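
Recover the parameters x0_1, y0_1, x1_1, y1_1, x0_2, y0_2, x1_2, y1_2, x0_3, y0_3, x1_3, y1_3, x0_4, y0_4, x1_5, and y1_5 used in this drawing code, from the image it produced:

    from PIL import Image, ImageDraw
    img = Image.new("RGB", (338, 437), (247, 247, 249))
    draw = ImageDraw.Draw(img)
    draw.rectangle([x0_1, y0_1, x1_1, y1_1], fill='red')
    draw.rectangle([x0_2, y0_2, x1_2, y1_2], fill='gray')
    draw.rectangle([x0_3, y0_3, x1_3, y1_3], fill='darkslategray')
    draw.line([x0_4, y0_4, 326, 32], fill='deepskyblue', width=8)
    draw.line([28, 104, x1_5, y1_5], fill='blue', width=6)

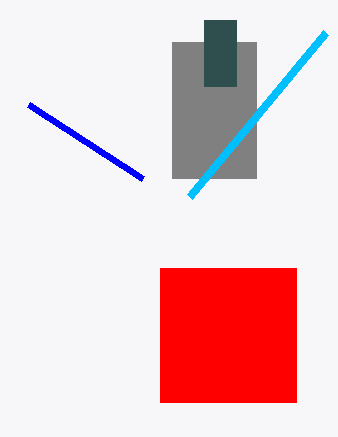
x0_1 = 160, y0_1 = 268, x1_1 = 296, y1_1 = 402, x0_2 = 172, y0_2 = 42, x1_2 = 256, y1_2 = 178, x0_3 = 204, y0_3 = 20, x1_3 = 236, y1_3 = 86, x0_4 = 190, y0_4 = 196, x1_5 = 142, y1_5 = 178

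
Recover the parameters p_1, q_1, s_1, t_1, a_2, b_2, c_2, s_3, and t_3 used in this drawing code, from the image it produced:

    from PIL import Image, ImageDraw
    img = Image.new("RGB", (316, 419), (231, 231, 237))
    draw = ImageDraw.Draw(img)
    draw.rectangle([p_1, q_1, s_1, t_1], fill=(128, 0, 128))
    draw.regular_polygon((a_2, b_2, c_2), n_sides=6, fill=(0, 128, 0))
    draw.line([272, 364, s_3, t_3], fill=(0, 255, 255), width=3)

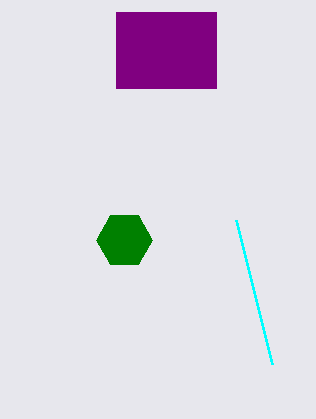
p_1 = 116; q_1 = 12; s_1 = 216; t_1 = 88; a_2 = 124; b_2 = 240; c_2 = 28; s_3 = 236; t_3 = 220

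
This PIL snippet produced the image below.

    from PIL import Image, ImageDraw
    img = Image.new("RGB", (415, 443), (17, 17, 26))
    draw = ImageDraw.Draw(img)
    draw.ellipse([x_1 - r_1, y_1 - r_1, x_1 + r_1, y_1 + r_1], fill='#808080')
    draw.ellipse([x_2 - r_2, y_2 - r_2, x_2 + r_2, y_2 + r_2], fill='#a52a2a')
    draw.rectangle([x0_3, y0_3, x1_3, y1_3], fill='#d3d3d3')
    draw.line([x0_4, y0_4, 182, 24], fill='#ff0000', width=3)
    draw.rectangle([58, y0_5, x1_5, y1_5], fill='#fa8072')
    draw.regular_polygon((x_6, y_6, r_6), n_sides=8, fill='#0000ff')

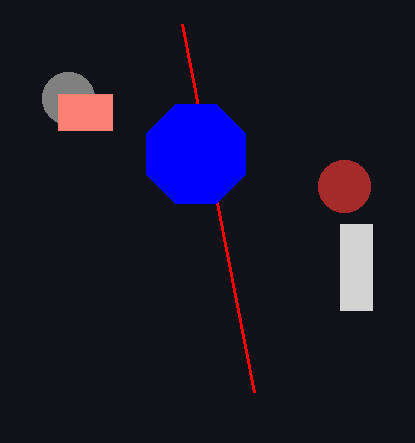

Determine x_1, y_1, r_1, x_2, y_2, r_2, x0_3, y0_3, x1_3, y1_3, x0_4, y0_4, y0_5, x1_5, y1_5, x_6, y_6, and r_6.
x_1 = 68
y_1 = 98
r_1 = 26
x_2 = 344
y_2 = 186
r_2 = 26
x0_3 = 340
y0_3 = 224
x1_3 = 372
y1_3 = 310
x0_4 = 254
y0_4 = 392
y0_5 = 94
x1_5 = 112
y1_5 = 130
x_6 = 196
y_6 = 154
r_6 = 54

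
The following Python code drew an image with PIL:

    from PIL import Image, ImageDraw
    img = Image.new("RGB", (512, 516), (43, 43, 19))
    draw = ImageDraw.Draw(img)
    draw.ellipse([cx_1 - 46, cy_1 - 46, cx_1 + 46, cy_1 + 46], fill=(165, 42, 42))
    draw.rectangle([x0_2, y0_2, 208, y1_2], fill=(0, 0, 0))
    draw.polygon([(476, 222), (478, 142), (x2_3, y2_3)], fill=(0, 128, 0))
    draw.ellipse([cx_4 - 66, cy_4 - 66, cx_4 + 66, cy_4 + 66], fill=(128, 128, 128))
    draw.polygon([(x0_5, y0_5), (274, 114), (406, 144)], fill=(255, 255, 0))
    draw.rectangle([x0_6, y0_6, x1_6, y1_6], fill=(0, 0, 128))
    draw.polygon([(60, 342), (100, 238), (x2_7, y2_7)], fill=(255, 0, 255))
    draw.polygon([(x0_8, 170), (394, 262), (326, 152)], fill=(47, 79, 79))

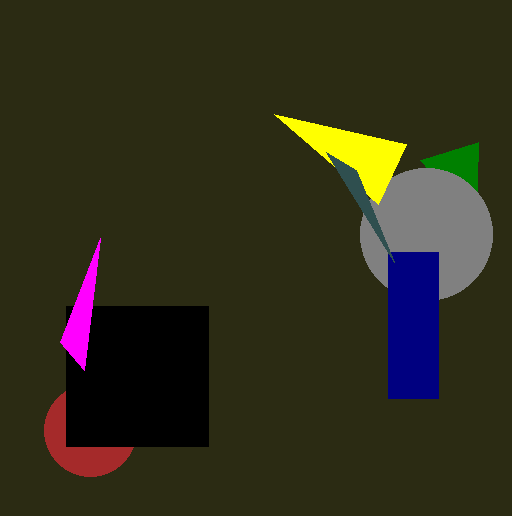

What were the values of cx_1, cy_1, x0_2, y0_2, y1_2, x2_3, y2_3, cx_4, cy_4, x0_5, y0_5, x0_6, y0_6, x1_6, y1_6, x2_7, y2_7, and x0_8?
cx_1 = 90, cy_1 = 430, x0_2 = 66, y0_2 = 306, y1_2 = 446, x2_3 = 420, y2_3 = 160, cx_4 = 426, cy_4 = 234, x0_5 = 378, y0_5 = 204, x0_6 = 388, y0_6 = 252, x1_6 = 438, y1_6 = 398, x2_7 = 84, y2_7 = 370, x0_8 = 356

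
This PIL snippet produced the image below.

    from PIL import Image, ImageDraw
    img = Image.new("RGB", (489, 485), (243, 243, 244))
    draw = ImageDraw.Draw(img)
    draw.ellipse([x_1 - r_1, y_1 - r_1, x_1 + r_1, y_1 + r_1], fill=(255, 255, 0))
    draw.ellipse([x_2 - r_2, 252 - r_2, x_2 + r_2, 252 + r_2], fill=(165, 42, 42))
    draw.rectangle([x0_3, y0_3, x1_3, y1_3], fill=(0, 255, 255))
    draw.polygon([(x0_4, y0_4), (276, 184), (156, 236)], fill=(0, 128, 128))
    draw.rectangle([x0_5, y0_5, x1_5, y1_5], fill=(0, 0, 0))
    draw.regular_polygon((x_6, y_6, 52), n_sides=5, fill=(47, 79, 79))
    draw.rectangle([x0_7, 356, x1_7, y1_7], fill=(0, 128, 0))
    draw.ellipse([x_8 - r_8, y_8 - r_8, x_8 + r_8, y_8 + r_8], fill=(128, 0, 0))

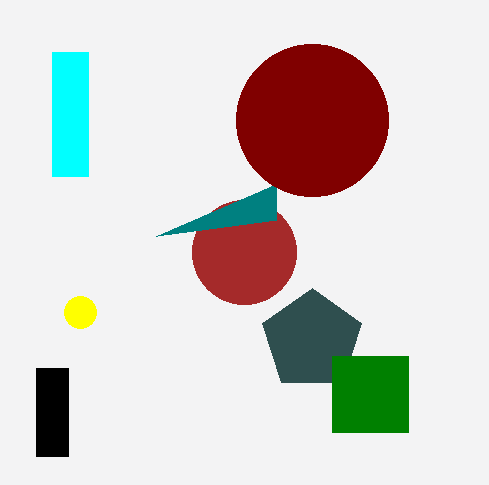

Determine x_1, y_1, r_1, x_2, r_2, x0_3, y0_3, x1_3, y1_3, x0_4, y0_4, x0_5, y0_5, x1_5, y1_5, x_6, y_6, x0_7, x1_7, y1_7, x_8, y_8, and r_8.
x_1 = 80
y_1 = 312
r_1 = 16
x_2 = 244
r_2 = 52
x0_3 = 52
y0_3 = 52
x1_3 = 88
y1_3 = 176
x0_4 = 276
y0_4 = 220
x0_5 = 36
y0_5 = 368
x1_5 = 68
y1_5 = 456
x_6 = 312
y_6 = 340
x0_7 = 332
x1_7 = 408
y1_7 = 432
x_8 = 312
y_8 = 120
r_8 = 76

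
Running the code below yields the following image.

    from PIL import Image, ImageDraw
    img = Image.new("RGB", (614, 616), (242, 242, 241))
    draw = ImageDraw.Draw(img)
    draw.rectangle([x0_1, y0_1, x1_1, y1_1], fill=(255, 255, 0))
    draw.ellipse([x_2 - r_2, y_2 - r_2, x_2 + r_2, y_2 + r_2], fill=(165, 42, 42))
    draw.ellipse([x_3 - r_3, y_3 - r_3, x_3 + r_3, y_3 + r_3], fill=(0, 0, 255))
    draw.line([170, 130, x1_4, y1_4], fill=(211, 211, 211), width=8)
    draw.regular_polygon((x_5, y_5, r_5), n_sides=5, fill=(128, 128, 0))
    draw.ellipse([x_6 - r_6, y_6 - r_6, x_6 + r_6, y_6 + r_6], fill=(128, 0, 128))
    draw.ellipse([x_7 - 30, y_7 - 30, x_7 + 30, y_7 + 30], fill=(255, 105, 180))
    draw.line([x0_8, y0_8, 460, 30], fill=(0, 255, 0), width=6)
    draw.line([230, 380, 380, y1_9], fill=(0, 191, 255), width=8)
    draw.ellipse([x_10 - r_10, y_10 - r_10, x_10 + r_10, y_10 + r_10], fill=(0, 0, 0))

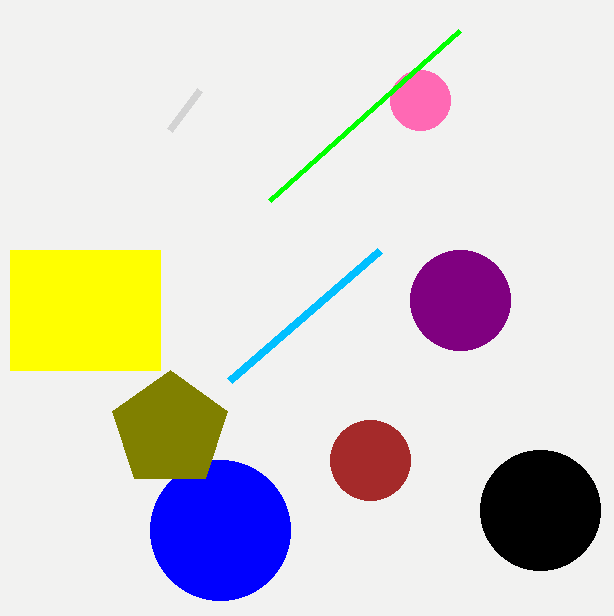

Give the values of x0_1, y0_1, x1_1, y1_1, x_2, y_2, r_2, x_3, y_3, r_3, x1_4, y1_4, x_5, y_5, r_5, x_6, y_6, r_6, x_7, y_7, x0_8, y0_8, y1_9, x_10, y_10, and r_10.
x0_1 = 10; y0_1 = 250; x1_1 = 160; y1_1 = 370; x_2 = 370; y_2 = 460; r_2 = 40; x_3 = 220; y_3 = 530; r_3 = 70; x1_4 = 200; y1_4 = 90; x_5 = 170; y_5 = 430; r_5 = 60; x_6 = 460; y_6 = 300; r_6 = 50; x_7 = 420; y_7 = 100; x0_8 = 270; y0_8 = 200; y1_9 = 250; x_10 = 540; y_10 = 510; r_10 = 60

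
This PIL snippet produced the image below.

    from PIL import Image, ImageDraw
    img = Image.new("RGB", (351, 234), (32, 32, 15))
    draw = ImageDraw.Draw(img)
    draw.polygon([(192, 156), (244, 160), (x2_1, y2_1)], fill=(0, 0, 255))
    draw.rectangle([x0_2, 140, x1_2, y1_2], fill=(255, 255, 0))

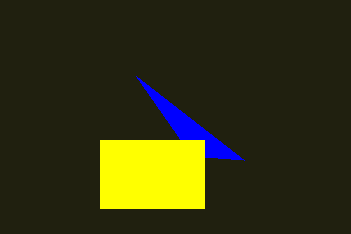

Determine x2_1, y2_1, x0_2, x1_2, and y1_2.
x2_1 = 136
y2_1 = 76
x0_2 = 100
x1_2 = 204
y1_2 = 208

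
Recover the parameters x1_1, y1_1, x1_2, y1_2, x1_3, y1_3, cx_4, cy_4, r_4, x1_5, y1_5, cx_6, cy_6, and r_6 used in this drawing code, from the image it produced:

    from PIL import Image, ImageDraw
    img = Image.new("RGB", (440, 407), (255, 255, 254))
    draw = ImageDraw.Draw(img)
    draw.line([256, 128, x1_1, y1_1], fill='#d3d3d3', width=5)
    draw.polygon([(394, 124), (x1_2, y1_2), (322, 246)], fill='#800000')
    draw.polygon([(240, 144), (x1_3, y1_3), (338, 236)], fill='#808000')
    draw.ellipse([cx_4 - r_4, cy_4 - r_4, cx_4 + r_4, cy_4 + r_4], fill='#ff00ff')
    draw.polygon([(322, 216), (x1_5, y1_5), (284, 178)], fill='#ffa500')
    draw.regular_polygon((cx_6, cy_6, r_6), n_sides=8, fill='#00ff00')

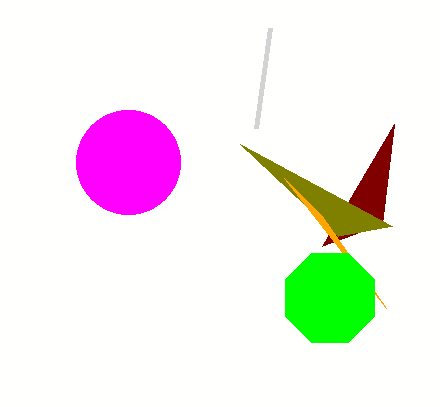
x1_1 = 270
y1_1 = 28
x1_2 = 382
y1_2 = 224
x1_3 = 392
y1_3 = 226
cx_4 = 128
cy_4 = 162
r_4 = 52
x1_5 = 386
y1_5 = 308
cx_6 = 330
cy_6 = 298
r_6 = 48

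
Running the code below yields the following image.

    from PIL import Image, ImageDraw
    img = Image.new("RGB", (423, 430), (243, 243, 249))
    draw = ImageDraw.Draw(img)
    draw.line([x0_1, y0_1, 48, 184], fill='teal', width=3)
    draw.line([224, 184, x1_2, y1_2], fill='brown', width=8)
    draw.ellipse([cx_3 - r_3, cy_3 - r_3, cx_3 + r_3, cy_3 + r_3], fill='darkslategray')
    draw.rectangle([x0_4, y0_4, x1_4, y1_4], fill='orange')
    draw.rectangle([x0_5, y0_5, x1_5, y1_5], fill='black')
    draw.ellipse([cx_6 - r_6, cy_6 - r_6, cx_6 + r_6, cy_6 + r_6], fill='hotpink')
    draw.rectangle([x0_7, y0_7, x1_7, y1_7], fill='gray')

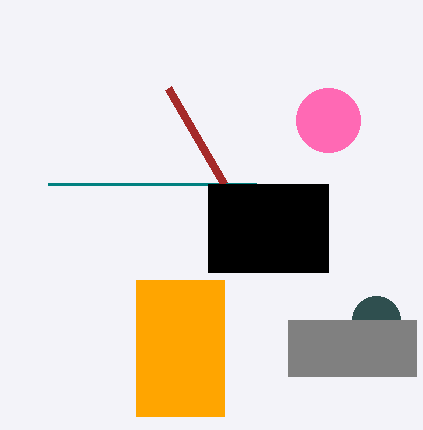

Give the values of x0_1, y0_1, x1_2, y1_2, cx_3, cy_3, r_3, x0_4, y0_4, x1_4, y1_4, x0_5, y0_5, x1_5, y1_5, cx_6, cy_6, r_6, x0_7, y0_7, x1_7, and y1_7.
x0_1 = 256
y0_1 = 184
x1_2 = 168
y1_2 = 88
cx_3 = 376
cy_3 = 320
r_3 = 24
x0_4 = 136
y0_4 = 280
x1_4 = 224
y1_4 = 416
x0_5 = 208
y0_5 = 184
x1_5 = 328
y1_5 = 272
cx_6 = 328
cy_6 = 120
r_6 = 32
x0_7 = 288
y0_7 = 320
x1_7 = 416
y1_7 = 376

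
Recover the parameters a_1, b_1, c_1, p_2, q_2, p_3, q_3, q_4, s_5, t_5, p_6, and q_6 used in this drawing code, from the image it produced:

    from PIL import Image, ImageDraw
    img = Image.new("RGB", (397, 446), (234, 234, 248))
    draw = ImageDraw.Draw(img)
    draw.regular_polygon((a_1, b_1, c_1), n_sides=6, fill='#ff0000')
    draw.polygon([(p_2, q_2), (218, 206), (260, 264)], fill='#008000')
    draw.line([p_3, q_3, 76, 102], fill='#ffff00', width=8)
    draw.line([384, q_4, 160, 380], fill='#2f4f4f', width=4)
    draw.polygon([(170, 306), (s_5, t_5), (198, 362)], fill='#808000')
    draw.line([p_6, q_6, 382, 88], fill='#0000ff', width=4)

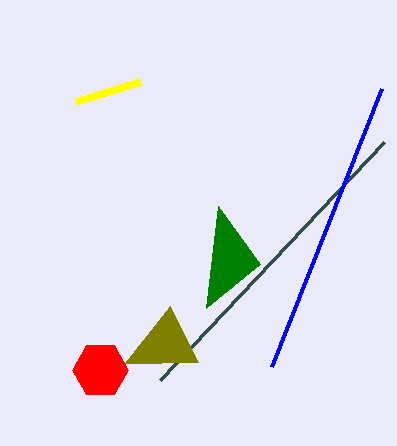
a_1 = 100
b_1 = 370
c_1 = 28
p_2 = 206
q_2 = 308
p_3 = 140
q_3 = 82
q_4 = 142
s_5 = 124
t_5 = 364
p_6 = 272
q_6 = 366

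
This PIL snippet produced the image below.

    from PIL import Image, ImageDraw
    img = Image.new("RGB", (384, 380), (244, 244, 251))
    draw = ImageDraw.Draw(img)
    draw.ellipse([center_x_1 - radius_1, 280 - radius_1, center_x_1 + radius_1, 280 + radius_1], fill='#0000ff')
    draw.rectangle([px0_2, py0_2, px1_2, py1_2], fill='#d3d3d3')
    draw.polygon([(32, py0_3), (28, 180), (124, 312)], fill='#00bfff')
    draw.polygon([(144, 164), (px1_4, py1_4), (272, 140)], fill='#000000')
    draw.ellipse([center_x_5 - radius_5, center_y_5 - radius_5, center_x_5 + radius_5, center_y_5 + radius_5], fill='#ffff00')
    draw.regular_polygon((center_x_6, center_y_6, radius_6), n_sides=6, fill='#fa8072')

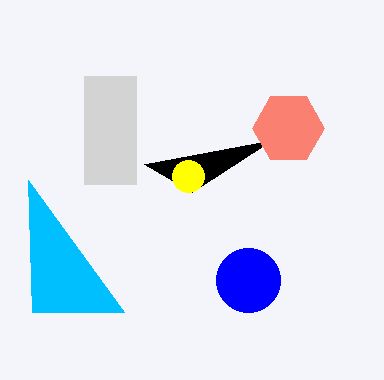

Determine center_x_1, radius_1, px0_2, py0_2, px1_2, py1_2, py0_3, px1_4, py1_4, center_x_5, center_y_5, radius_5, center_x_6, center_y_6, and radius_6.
center_x_1 = 248; radius_1 = 32; px0_2 = 84; py0_2 = 76; px1_2 = 136; py1_2 = 184; py0_3 = 312; px1_4 = 192; py1_4 = 192; center_x_5 = 188; center_y_5 = 176; radius_5 = 16; center_x_6 = 288; center_y_6 = 128; radius_6 = 36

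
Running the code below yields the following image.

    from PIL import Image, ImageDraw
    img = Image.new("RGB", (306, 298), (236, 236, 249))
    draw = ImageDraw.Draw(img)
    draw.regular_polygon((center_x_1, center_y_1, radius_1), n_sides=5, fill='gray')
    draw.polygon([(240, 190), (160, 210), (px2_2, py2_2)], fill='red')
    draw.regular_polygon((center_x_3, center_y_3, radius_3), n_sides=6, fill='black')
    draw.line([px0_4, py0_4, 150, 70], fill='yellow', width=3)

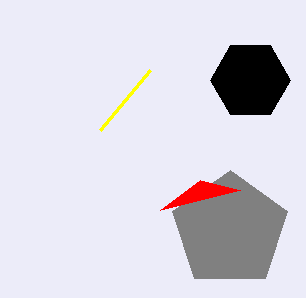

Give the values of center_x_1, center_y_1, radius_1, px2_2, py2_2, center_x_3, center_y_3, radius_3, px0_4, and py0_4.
center_x_1 = 230, center_y_1 = 230, radius_1 = 60, px2_2 = 200, py2_2 = 180, center_x_3 = 250, center_y_3 = 80, radius_3 = 40, px0_4 = 100, py0_4 = 130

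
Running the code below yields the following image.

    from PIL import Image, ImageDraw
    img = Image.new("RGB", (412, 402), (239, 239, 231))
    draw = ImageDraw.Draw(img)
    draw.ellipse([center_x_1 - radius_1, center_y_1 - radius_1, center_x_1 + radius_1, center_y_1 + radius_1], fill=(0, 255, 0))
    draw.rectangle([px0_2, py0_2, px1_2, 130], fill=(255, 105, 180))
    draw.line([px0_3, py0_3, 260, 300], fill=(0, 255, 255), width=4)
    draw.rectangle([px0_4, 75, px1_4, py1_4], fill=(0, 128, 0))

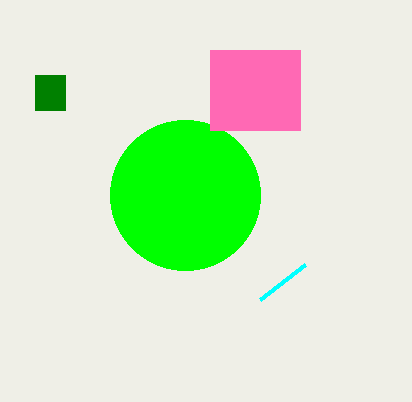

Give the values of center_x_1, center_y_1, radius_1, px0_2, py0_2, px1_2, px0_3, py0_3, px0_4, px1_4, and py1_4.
center_x_1 = 185; center_y_1 = 195; radius_1 = 75; px0_2 = 210; py0_2 = 50; px1_2 = 300; px0_3 = 305; py0_3 = 265; px0_4 = 35; px1_4 = 65; py1_4 = 110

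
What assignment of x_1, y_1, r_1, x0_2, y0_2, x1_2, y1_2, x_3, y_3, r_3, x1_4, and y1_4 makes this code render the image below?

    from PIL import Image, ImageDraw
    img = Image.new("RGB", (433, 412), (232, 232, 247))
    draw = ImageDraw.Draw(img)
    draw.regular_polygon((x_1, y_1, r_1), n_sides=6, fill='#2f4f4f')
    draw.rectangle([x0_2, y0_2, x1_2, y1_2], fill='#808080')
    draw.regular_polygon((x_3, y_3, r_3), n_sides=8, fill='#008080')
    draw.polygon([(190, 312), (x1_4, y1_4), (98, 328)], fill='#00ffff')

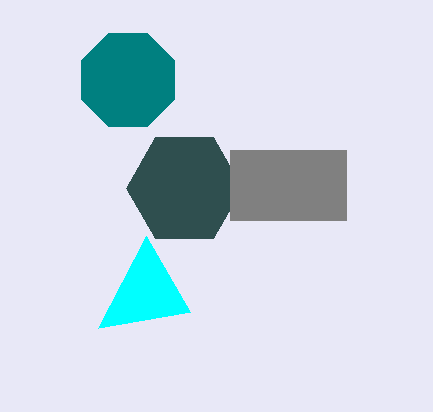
x_1 = 184; y_1 = 188; r_1 = 58; x0_2 = 230; y0_2 = 150; x1_2 = 346; y1_2 = 220; x_3 = 128; y_3 = 80; r_3 = 50; x1_4 = 146; y1_4 = 236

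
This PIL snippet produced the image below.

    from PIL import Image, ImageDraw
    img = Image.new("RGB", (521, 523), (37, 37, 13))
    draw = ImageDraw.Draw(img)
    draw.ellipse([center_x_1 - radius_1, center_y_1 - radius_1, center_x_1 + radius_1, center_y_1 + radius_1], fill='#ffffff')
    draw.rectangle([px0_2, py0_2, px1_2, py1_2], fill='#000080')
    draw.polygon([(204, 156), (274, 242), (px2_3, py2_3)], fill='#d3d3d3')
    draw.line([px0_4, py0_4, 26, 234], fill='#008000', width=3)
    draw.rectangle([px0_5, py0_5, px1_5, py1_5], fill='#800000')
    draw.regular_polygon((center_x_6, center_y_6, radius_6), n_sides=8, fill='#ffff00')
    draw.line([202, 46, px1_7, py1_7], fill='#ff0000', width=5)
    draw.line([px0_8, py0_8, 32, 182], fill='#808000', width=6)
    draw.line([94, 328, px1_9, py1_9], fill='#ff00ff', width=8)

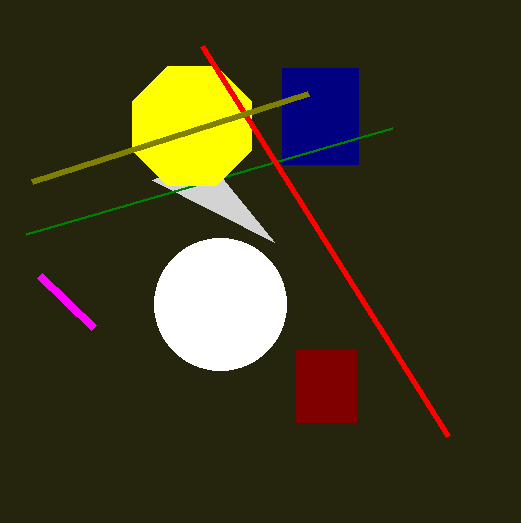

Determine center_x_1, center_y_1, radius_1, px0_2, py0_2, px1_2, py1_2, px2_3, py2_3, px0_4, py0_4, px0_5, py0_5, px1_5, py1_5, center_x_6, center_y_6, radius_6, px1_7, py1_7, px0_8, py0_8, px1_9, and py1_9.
center_x_1 = 220; center_y_1 = 304; radius_1 = 66; px0_2 = 282; py0_2 = 68; px1_2 = 358; py1_2 = 164; px2_3 = 152; py2_3 = 180; px0_4 = 392; py0_4 = 128; px0_5 = 296; py0_5 = 350; px1_5 = 356; py1_5 = 422; center_x_6 = 192; center_y_6 = 126; radius_6 = 64; px1_7 = 448; py1_7 = 436; px0_8 = 308; py0_8 = 94; px1_9 = 40; py1_9 = 276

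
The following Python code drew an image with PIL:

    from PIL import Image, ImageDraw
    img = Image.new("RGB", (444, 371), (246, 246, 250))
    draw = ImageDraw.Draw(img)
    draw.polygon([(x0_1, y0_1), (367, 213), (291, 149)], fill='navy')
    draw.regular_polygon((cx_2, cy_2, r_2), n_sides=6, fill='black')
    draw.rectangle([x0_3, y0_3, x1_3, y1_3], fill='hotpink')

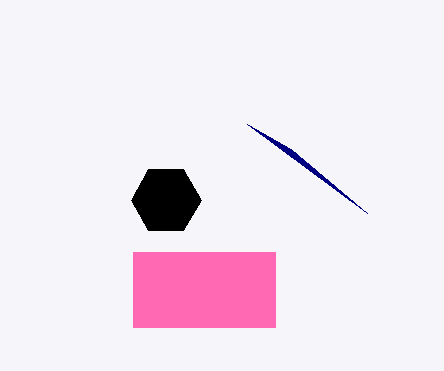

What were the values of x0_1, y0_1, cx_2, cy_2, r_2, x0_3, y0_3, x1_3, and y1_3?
x0_1 = 247, y0_1 = 124, cx_2 = 166, cy_2 = 200, r_2 = 35, x0_3 = 133, y0_3 = 252, x1_3 = 275, y1_3 = 327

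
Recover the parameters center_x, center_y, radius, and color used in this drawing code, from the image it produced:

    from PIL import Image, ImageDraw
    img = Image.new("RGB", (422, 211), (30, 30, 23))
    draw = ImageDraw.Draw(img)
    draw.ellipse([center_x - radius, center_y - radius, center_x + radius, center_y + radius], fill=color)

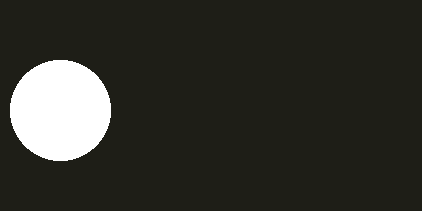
center_x = 60
center_y = 110
radius = 50
color = 'white'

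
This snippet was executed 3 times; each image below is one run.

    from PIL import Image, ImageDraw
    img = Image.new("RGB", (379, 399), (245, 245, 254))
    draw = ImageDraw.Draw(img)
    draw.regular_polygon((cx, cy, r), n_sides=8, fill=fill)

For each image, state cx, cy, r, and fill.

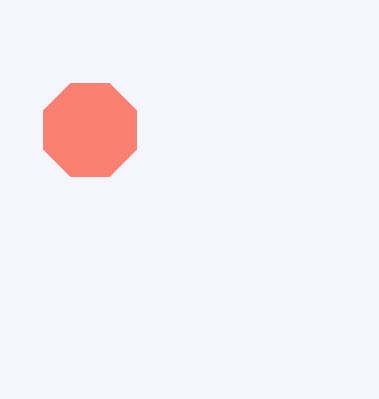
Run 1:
cx = 90
cy = 130
r = 50
fill = 'salmon'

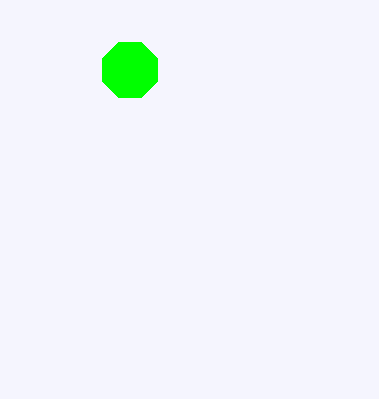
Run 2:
cx = 130
cy = 70
r = 30
fill = 'lime'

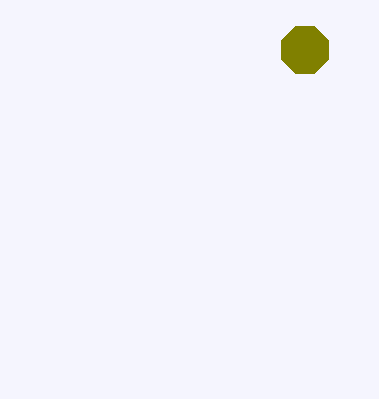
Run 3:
cx = 305
cy = 50
r = 25
fill = 'olive'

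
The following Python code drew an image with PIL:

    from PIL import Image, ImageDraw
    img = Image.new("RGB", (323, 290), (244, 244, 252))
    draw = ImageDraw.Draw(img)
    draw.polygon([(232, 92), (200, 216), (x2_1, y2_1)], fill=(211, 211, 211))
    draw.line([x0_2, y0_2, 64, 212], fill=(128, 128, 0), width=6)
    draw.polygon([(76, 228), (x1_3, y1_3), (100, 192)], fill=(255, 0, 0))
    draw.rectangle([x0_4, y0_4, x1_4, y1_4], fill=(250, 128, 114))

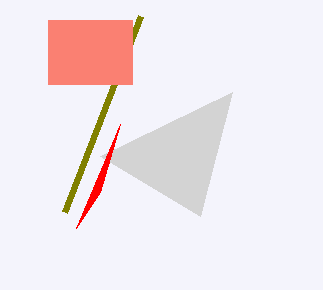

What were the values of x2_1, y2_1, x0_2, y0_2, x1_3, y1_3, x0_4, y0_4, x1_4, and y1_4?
x2_1 = 100
y2_1 = 156
x0_2 = 140
y0_2 = 16
x1_3 = 120
y1_3 = 124
x0_4 = 48
y0_4 = 20
x1_4 = 132
y1_4 = 84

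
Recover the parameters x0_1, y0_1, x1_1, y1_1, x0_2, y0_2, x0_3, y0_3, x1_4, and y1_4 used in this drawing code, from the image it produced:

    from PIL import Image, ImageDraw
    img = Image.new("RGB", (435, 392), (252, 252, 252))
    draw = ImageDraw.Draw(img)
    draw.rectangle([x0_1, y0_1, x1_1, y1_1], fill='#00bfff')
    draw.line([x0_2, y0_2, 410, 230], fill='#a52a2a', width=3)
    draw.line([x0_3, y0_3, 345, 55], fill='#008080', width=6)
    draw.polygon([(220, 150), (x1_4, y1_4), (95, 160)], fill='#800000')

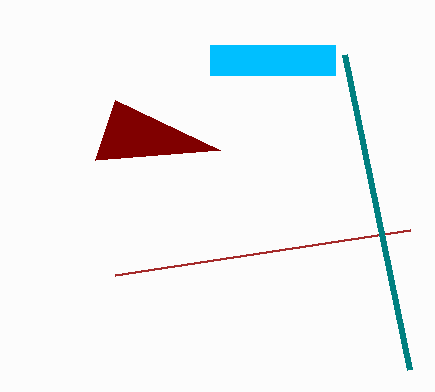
x0_1 = 210, y0_1 = 45, x1_1 = 335, y1_1 = 75, x0_2 = 115, y0_2 = 275, x0_3 = 410, y0_3 = 370, x1_4 = 115, y1_4 = 100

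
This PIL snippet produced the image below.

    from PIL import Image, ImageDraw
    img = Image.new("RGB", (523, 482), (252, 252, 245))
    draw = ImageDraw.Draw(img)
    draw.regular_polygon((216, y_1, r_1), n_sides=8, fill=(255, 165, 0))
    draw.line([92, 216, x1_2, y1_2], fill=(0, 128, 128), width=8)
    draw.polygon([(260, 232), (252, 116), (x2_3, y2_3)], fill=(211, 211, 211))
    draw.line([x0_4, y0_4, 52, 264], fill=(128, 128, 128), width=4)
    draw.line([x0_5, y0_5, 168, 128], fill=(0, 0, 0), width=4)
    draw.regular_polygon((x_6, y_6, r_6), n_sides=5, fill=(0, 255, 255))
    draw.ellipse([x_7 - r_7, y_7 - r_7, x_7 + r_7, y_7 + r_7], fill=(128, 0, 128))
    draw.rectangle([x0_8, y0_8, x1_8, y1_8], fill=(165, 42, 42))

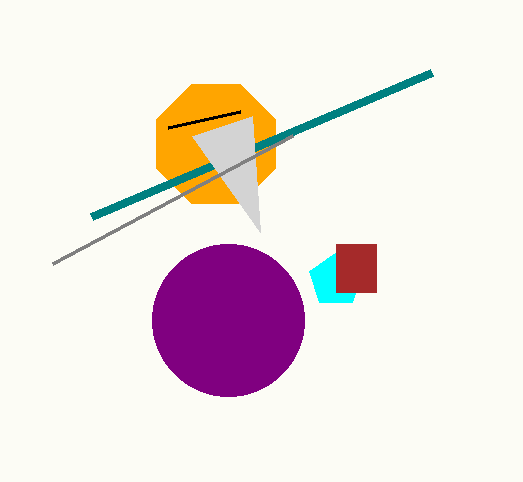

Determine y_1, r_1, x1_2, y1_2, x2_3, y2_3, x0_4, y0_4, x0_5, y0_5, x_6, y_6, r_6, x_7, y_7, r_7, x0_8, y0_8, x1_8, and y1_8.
y_1 = 144
r_1 = 64
x1_2 = 432
y1_2 = 72
x2_3 = 192
y2_3 = 136
x0_4 = 292
y0_4 = 136
x0_5 = 240
y0_5 = 112
x_6 = 336
y_6 = 280
r_6 = 28
x_7 = 228
y_7 = 320
r_7 = 76
x0_8 = 336
y0_8 = 244
x1_8 = 376
y1_8 = 292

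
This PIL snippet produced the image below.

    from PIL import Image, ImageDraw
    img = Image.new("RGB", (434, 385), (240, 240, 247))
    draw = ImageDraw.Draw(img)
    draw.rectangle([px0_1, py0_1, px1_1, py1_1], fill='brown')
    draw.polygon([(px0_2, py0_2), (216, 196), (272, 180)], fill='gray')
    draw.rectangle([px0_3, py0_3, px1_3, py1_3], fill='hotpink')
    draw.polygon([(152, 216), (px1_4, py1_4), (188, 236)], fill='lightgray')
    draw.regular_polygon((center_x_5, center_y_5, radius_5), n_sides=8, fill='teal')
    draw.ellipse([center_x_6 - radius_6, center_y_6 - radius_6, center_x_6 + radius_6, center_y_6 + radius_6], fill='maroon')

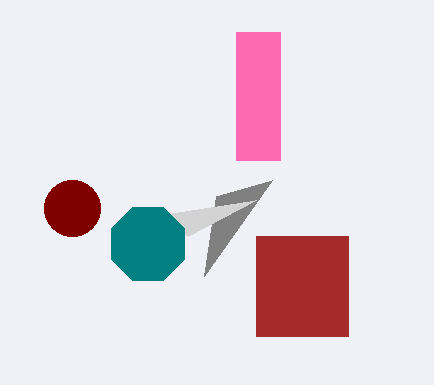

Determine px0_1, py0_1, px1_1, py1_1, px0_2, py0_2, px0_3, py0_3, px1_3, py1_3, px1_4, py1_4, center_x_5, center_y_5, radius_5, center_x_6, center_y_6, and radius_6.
px0_1 = 256; py0_1 = 236; px1_1 = 348; py1_1 = 336; px0_2 = 204; py0_2 = 276; px0_3 = 236; py0_3 = 32; px1_3 = 280; py1_3 = 160; px1_4 = 256; py1_4 = 200; center_x_5 = 148; center_y_5 = 244; radius_5 = 40; center_x_6 = 72; center_y_6 = 208; radius_6 = 28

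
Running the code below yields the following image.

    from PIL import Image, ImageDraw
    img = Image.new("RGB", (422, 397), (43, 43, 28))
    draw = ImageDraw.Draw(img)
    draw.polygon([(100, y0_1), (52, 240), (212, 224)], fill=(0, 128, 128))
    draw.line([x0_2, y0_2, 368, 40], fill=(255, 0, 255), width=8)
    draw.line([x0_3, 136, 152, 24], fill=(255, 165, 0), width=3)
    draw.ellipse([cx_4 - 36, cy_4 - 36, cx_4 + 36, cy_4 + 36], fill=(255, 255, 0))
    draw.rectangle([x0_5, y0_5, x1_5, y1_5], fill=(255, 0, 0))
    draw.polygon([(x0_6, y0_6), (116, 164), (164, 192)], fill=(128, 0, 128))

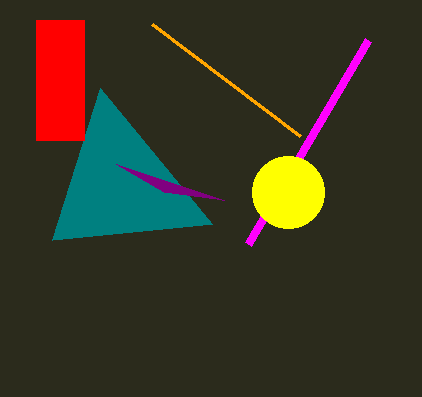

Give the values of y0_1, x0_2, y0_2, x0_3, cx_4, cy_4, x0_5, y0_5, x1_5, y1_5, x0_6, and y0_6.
y0_1 = 88
x0_2 = 248
y0_2 = 244
x0_3 = 300
cx_4 = 288
cy_4 = 192
x0_5 = 36
y0_5 = 20
x1_5 = 84
y1_5 = 140
x0_6 = 224
y0_6 = 200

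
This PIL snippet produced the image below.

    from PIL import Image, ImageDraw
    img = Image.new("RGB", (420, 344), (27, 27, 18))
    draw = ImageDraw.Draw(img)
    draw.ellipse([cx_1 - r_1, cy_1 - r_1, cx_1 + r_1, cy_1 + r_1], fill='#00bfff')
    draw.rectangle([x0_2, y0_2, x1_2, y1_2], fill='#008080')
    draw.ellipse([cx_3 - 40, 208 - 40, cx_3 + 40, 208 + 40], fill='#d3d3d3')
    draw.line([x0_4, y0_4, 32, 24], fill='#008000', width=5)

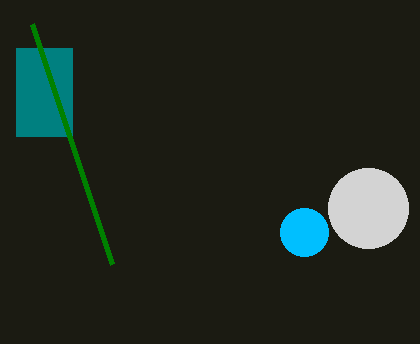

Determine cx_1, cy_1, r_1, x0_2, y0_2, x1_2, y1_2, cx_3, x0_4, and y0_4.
cx_1 = 304
cy_1 = 232
r_1 = 24
x0_2 = 16
y0_2 = 48
x1_2 = 72
y1_2 = 136
cx_3 = 368
x0_4 = 112
y0_4 = 264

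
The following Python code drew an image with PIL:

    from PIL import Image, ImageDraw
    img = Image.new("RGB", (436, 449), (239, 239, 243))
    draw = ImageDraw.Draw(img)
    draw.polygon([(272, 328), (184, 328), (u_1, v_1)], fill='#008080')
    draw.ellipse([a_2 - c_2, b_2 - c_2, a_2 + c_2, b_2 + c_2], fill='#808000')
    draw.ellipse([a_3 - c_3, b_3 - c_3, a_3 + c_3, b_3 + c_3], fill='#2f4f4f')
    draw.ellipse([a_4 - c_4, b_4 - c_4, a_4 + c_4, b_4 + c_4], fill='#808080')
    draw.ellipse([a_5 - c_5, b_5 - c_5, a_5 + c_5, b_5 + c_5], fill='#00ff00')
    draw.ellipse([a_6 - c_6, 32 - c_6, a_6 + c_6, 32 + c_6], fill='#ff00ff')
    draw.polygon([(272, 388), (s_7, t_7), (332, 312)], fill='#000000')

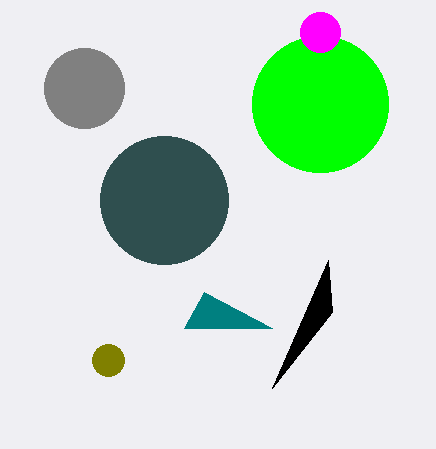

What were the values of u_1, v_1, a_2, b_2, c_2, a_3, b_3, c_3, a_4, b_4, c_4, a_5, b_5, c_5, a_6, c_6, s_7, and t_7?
u_1 = 204; v_1 = 292; a_2 = 108; b_2 = 360; c_2 = 16; a_3 = 164; b_3 = 200; c_3 = 64; a_4 = 84; b_4 = 88; c_4 = 40; a_5 = 320; b_5 = 104; c_5 = 68; a_6 = 320; c_6 = 20; s_7 = 328; t_7 = 260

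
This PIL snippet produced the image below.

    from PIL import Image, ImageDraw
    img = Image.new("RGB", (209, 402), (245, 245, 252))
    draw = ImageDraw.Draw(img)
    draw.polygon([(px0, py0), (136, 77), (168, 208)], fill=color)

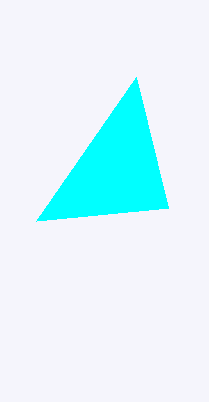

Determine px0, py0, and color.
px0 = 36
py0 = 221
color = 'cyan'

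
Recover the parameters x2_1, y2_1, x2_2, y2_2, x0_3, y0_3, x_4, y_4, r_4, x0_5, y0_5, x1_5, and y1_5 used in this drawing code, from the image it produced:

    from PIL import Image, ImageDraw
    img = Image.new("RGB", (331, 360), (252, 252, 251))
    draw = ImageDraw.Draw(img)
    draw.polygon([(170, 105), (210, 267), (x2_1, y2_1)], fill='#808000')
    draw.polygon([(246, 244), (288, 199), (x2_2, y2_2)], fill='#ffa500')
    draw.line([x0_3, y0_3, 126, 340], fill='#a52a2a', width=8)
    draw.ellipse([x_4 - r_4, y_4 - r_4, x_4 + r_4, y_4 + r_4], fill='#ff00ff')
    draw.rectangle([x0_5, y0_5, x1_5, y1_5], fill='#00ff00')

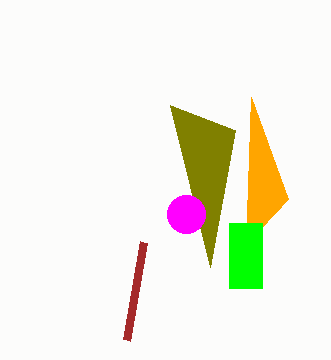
x2_1 = 235; y2_1 = 130; x2_2 = 251; y2_2 = 97; x0_3 = 143; y0_3 = 242; x_4 = 186; y_4 = 214; r_4 = 19; x0_5 = 229; y0_5 = 223; x1_5 = 262; y1_5 = 288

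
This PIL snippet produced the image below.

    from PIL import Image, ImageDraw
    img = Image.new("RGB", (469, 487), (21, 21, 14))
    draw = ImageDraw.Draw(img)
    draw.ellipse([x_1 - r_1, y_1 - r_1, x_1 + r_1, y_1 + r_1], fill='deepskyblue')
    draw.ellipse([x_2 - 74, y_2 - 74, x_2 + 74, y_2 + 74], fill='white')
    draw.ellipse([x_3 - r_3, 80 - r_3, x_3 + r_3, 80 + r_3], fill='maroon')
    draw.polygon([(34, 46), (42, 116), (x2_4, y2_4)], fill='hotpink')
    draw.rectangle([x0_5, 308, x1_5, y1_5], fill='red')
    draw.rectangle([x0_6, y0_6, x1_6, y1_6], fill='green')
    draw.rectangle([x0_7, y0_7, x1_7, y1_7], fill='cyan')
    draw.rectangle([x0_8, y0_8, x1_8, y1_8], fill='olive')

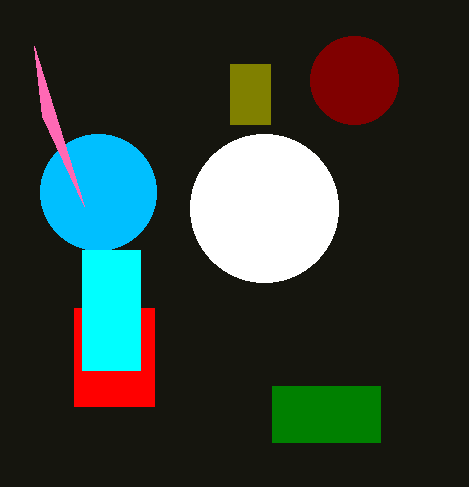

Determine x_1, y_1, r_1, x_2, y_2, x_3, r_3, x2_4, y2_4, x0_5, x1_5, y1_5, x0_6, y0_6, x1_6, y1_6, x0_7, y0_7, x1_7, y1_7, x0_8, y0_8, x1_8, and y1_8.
x_1 = 98, y_1 = 192, r_1 = 58, x_2 = 264, y_2 = 208, x_3 = 354, r_3 = 44, x2_4 = 84, y2_4 = 206, x0_5 = 74, x1_5 = 154, y1_5 = 406, x0_6 = 272, y0_6 = 386, x1_6 = 380, y1_6 = 442, x0_7 = 82, y0_7 = 250, x1_7 = 140, y1_7 = 370, x0_8 = 230, y0_8 = 64, x1_8 = 270, y1_8 = 124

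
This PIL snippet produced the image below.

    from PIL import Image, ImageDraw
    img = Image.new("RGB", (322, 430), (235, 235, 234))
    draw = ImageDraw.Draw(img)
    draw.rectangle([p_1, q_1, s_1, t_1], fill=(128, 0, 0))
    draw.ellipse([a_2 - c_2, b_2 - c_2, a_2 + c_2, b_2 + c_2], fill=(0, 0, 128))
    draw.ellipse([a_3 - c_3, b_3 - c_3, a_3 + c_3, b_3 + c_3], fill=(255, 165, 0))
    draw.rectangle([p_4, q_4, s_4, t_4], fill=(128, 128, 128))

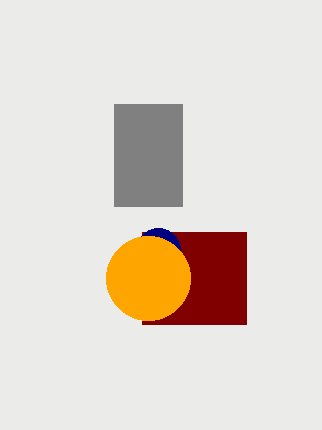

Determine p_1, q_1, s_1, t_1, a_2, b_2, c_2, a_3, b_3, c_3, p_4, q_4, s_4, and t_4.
p_1 = 142
q_1 = 232
s_1 = 246
t_1 = 324
a_2 = 158
b_2 = 250
c_2 = 22
a_3 = 148
b_3 = 278
c_3 = 42
p_4 = 114
q_4 = 104
s_4 = 182
t_4 = 206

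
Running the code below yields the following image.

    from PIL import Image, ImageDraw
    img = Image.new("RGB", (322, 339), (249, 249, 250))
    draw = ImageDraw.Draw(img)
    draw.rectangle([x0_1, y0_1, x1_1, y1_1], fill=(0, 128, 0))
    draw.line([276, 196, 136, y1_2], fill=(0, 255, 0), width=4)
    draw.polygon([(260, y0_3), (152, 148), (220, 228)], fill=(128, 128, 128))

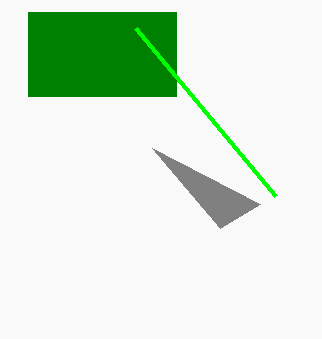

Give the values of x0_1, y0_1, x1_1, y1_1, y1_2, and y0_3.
x0_1 = 28
y0_1 = 12
x1_1 = 176
y1_1 = 96
y1_2 = 28
y0_3 = 204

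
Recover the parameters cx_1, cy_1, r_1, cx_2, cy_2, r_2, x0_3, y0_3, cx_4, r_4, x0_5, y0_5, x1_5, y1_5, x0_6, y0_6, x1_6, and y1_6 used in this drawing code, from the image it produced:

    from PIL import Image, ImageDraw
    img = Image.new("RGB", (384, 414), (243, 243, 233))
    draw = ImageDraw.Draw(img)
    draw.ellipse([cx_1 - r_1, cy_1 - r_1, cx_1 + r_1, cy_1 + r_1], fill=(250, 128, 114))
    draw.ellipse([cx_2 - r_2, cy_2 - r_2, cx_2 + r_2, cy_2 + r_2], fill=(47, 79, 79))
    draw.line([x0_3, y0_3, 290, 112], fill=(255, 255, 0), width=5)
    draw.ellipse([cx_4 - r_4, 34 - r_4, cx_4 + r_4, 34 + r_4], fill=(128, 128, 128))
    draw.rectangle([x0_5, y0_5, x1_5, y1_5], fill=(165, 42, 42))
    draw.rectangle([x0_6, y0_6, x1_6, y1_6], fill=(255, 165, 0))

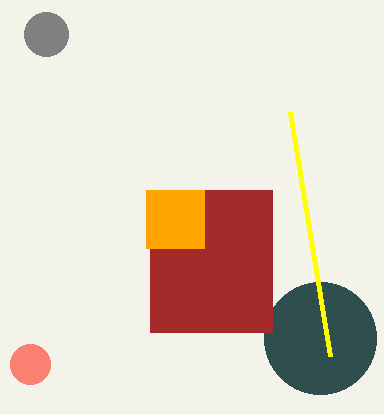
cx_1 = 30; cy_1 = 364; r_1 = 20; cx_2 = 320; cy_2 = 338; r_2 = 56; x0_3 = 330; y0_3 = 356; cx_4 = 46; r_4 = 22; x0_5 = 150; y0_5 = 190; x1_5 = 272; y1_5 = 332; x0_6 = 146; y0_6 = 190; x1_6 = 204; y1_6 = 248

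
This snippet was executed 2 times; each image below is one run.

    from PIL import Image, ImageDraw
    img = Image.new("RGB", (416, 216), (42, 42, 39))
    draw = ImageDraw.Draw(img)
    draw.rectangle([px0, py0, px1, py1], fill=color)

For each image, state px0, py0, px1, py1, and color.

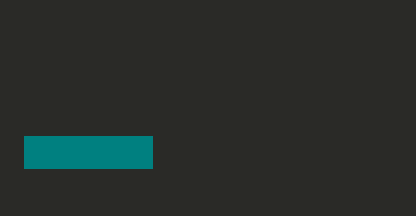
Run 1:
px0 = 24
py0 = 136
px1 = 152
py1 = 168
color = 'teal'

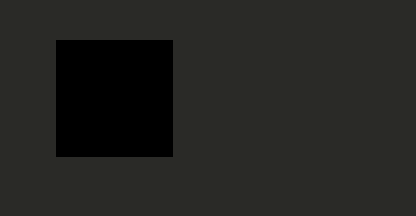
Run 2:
px0 = 56, py0 = 40, px1 = 172, py1 = 156, color = 'black'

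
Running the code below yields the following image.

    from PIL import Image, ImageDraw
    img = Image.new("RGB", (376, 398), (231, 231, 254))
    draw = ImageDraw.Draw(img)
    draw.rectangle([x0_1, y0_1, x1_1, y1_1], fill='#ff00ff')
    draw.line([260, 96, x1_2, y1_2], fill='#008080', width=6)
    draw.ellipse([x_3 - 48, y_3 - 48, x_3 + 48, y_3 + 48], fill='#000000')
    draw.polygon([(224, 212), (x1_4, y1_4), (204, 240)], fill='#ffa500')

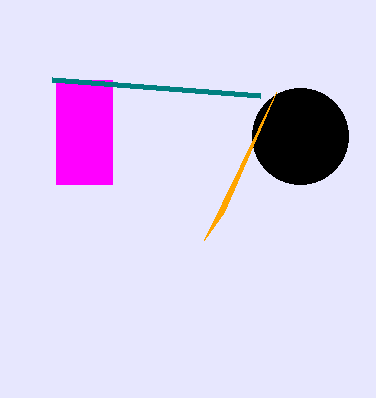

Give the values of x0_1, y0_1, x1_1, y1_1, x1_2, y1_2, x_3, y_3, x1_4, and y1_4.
x0_1 = 56, y0_1 = 80, x1_1 = 112, y1_1 = 184, x1_2 = 52, y1_2 = 80, x_3 = 300, y_3 = 136, x1_4 = 276, y1_4 = 92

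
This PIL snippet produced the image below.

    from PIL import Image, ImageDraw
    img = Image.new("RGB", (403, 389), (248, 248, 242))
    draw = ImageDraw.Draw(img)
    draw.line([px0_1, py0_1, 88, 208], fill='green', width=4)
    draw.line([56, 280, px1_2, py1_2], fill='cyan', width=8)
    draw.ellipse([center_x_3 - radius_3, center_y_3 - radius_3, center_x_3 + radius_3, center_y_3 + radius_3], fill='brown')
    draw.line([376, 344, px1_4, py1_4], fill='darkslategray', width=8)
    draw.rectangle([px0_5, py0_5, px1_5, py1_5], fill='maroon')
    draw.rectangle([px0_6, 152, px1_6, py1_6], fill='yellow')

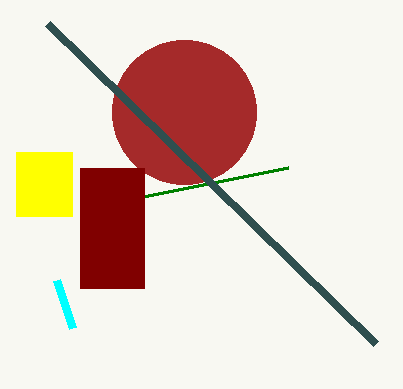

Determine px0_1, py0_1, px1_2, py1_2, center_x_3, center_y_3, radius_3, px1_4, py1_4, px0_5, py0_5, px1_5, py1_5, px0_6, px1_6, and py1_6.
px0_1 = 288
py0_1 = 168
px1_2 = 72
py1_2 = 328
center_x_3 = 184
center_y_3 = 112
radius_3 = 72
px1_4 = 48
py1_4 = 24
px0_5 = 80
py0_5 = 168
px1_5 = 144
py1_5 = 288
px0_6 = 16
px1_6 = 72
py1_6 = 216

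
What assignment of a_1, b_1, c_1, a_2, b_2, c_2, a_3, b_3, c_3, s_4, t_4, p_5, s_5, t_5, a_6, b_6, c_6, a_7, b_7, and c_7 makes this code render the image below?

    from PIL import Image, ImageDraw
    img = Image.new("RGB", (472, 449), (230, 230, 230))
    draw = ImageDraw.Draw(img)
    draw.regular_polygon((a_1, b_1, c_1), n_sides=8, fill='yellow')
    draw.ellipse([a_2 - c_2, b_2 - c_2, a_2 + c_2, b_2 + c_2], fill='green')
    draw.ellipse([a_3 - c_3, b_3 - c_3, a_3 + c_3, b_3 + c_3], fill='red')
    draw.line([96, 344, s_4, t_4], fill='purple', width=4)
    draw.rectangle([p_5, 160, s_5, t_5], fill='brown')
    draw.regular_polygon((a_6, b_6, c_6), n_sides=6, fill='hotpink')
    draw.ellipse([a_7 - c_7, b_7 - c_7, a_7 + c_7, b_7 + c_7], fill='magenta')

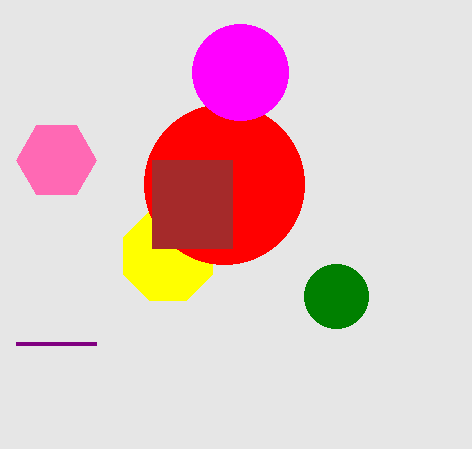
a_1 = 168
b_1 = 256
c_1 = 48
a_2 = 336
b_2 = 296
c_2 = 32
a_3 = 224
b_3 = 184
c_3 = 80
s_4 = 16
t_4 = 344
p_5 = 152
s_5 = 232
t_5 = 248
a_6 = 56
b_6 = 160
c_6 = 40
a_7 = 240
b_7 = 72
c_7 = 48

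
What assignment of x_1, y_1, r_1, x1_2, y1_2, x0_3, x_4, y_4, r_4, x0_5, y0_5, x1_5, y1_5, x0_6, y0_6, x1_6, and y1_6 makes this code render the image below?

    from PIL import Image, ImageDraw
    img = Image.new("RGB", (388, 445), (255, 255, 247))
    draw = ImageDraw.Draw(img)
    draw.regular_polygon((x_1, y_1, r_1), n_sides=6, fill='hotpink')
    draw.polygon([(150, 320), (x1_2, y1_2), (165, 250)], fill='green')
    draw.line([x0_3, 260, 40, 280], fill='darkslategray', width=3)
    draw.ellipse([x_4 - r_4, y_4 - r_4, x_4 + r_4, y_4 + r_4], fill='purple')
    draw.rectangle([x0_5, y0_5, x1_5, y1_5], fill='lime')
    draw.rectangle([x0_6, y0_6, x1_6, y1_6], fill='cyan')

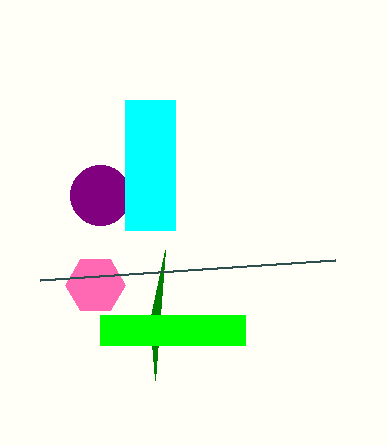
x_1 = 95, y_1 = 285, r_1 = 30, x1_2 = 155, y1_2 = 380, x0_3 = 335, x_4 = 100, y_4 = 195, r_4 = 30, x0_5 = 100, y0_5 = 315, x1_5 = 245, y1_5 = 345, x0_6 = 125, y0_6 = 100, x1_6 = 175, y1_6 = 230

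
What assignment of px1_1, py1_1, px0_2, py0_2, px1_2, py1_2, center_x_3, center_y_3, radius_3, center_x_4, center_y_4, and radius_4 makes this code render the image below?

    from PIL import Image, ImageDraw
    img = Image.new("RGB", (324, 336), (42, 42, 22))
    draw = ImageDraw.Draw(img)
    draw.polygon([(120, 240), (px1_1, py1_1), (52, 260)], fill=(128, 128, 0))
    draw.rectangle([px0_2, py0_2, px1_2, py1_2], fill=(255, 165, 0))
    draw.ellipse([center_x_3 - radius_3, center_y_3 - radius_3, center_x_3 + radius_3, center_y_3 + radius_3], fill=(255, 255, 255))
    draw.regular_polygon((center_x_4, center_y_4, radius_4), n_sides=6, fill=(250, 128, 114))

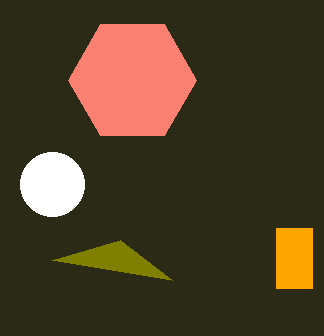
px1_1 = 172; py1_1 = 280; px0_2 = 276; py0_2 = 228; px1_2 = 312; py1_2 = 288; center_x_3 = 52; center_y_3 = 184; radius_3 = 32; center_x_4 = 132; center_y_4 = 80; radius_4 = 64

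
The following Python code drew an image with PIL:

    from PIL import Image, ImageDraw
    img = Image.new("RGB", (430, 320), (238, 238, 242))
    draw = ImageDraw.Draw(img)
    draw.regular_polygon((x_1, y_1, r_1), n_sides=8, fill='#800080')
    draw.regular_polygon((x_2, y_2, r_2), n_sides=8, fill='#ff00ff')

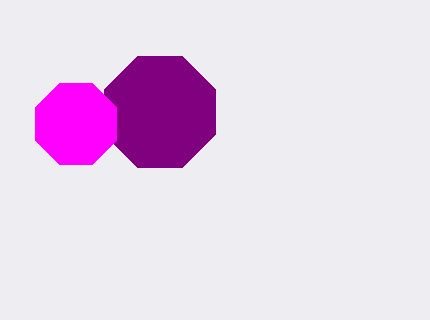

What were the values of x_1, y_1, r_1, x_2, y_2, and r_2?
x_1 = 160; y_1 = 112; r_1 = 60; x_2 = 76; y_2 = 124; r_2 = 44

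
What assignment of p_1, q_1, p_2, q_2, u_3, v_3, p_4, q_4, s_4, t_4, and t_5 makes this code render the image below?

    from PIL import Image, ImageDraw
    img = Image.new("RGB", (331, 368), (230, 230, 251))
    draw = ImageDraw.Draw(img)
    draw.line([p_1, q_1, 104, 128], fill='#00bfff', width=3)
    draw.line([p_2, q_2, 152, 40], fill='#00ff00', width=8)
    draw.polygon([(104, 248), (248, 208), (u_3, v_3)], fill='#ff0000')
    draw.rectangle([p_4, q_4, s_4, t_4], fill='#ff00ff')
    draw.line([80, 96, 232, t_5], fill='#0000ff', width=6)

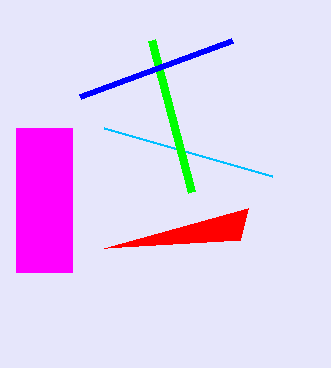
p_1 = 272; q_1 = 176; p_2 = 192; q_2 = 192; u_3 = 240; v_3 = 240; p_4 = 16; q_4 = 128; s_4 = 72; t_4 = 272; t_5 = 40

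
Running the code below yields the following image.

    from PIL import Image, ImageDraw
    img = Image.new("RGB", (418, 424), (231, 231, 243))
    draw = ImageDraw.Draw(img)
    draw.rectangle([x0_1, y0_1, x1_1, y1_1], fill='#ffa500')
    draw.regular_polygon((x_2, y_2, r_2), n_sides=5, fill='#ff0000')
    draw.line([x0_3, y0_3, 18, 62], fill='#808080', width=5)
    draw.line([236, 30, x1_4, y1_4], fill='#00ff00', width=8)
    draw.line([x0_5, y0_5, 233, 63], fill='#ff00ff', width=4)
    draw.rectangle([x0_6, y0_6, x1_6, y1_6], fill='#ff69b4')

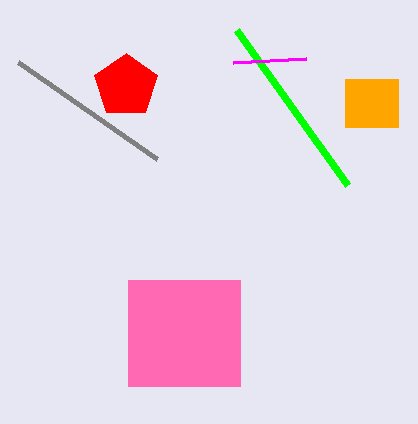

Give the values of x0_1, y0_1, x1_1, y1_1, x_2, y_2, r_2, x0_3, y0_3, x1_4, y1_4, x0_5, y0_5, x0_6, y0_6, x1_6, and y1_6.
x0_1 = 345
y0_1 = 79
x1_1 = 398
y1_1 = 127
x_2 = 126
y_2 = 86
r_2 = 33
x0_3 = 157
y0_3 = 159
x1_4 = 347
y1_4 = 185
x0_5 = 306
y0_5 = 59
x0_6 = 128
y0_6 = 280
x1_6 = 240
y1_6 = 386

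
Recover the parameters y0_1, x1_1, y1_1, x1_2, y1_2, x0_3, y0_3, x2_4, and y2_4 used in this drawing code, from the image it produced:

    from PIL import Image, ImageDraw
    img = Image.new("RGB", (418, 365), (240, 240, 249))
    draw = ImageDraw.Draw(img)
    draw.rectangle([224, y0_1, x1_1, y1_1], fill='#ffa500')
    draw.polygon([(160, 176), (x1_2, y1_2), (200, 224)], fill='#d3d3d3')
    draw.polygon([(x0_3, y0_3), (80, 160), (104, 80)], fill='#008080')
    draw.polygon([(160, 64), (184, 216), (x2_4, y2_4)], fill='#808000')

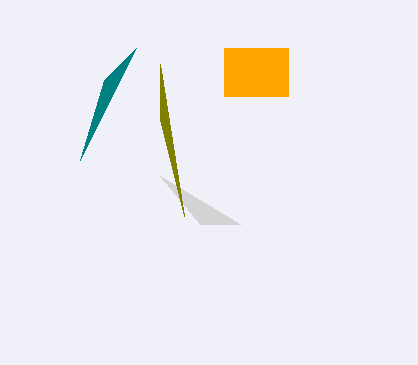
y0_1 = 48
x1_1 = 288
y1_1 = 96
x1_2 = 240
y1_2 = 224
x0_3 = 136
y0_3 = 48
x2_4 = 160
y2_4 = 120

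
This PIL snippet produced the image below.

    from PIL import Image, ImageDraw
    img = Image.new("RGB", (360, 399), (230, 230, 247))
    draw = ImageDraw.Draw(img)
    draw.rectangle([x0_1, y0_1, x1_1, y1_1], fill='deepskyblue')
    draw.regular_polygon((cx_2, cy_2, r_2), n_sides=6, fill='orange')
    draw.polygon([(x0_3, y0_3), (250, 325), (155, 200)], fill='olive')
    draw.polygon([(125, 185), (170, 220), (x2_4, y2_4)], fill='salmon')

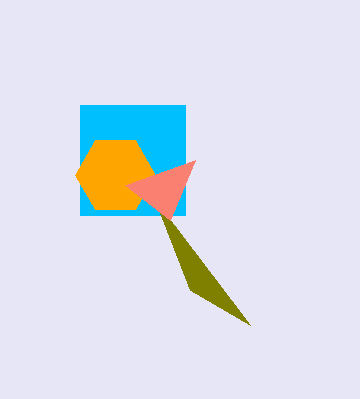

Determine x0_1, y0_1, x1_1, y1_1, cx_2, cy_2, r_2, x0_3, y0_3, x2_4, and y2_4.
x0_1 = 80, y0_1 = 105, x1_1 = 185, y1_1 = 215, cx_2 = 115, cy_2 = 175, r_2 = 40, x0_3 = 190, y0_3 = 290, x2_4 = 195, y2_4 = 160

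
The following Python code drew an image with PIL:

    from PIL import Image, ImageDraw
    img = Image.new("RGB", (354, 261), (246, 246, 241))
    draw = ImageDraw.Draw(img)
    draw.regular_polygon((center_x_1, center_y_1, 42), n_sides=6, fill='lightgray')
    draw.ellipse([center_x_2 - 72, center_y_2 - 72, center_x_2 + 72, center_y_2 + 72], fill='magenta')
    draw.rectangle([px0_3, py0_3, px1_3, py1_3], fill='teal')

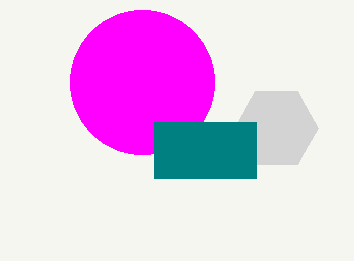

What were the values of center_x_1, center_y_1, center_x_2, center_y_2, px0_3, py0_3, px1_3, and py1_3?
center_x_1 = 276, center_y_1 = 128, center_x_2 = 142, center_y_2 = 82, px0_3 = 154, py0_3 = 122, px1_3 = 256, py1_3 = 178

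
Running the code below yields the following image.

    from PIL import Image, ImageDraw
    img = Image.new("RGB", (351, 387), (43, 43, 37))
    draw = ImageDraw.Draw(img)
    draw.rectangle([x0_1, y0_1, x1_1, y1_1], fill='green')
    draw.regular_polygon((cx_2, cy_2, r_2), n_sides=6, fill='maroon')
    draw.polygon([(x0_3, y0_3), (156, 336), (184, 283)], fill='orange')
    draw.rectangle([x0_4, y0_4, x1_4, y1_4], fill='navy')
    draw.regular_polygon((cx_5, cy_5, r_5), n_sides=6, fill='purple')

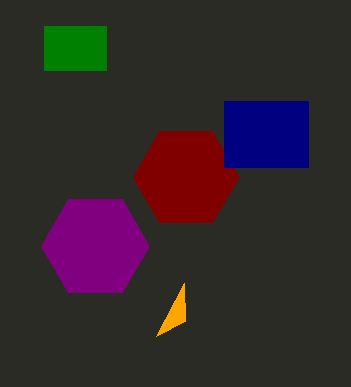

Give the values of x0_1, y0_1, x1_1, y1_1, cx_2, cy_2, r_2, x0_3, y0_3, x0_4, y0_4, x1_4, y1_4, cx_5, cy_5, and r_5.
x0_1 = 44; y0_1 = 26; x1_1 = 106; y1_1 = 70; cx_2 = 186; cy_2 = 177; r_2 = 53; x0_3 = 185; y0_3 = 321; x0_4 = 224; y0_4 = 101; x1_4 = 308; y1_4 = 167; cx_5 = 95; cy_5 = 246; r_5 = 54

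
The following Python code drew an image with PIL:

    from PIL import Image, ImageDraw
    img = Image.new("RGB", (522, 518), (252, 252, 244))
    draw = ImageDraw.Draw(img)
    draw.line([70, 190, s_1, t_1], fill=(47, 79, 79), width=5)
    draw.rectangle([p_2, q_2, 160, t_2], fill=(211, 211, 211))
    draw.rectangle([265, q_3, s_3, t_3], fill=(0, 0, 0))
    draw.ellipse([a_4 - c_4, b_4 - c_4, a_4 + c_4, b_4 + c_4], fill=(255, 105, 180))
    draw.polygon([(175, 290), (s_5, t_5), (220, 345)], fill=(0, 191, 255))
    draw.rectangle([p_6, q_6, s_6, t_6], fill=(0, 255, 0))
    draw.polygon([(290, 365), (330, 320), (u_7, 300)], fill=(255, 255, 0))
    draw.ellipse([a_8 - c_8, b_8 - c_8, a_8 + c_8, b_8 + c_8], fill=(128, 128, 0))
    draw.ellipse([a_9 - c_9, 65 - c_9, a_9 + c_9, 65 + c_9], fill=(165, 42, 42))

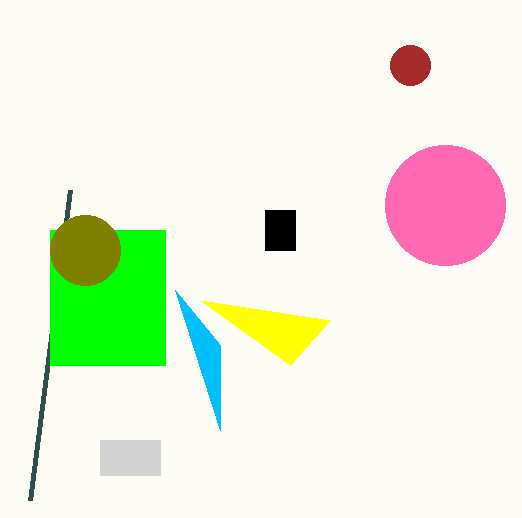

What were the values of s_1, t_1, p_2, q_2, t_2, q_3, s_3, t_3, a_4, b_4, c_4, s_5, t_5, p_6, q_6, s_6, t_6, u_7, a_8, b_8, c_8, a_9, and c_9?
s_1 = 30; t_1 = 500; p_2 = 100; q_2 = 440; t_2 = 475; q_3 = 210; s_3 = 295; t_3 = 250; a_4 = 445; b_4 = 205; c_4 = 60; s_5 = 220; t_5 = 430; p_6 = 50; q_6 = 230; s_6 = 165; t_6 = 365; u_7 = 200; a_8 = 85; b_8 = 250; c_8 = 35; a_9 = 410; c_9 = 20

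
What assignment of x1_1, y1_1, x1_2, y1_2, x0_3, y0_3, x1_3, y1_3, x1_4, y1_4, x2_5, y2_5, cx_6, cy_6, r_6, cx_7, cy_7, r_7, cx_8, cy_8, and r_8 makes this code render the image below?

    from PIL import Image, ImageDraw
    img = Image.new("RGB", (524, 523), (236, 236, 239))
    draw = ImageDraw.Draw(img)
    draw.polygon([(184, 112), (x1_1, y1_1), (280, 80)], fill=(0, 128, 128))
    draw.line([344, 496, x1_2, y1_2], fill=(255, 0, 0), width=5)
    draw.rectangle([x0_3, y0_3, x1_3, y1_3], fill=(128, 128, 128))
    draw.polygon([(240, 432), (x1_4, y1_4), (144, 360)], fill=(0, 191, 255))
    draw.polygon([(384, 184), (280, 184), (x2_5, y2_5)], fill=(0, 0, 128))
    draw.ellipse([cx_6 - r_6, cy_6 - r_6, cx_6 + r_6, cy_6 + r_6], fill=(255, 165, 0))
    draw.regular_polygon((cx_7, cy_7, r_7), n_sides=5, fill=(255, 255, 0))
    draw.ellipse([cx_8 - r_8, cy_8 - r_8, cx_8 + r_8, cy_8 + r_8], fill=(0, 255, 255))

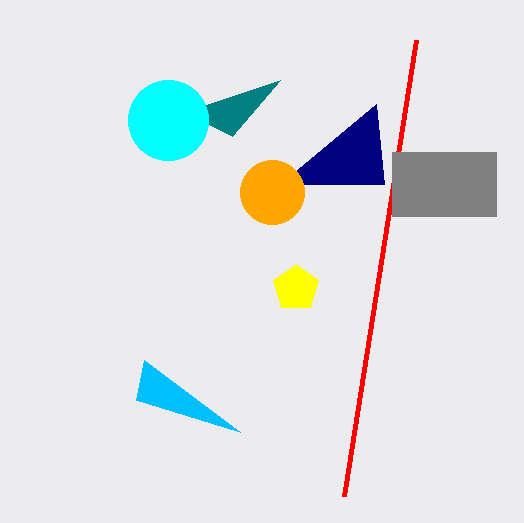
x1_1 = 232; y1_1 = 136; x1_2 = 416; y1_2 = 40; x0_3 = 392; y0_3 = 152; x1_3 = 496; y1_3 = 216; x1_4 = 136; y1_4 = 400; x2_5 = 376; y2_5 = 104; cx_6 = 272; cy_6 = 192; r_6 = 32; cx_7 = 296; cy_7 = 288; r_7 = 24; cx_8 = 168; cy_8 = 120; r_8 = 40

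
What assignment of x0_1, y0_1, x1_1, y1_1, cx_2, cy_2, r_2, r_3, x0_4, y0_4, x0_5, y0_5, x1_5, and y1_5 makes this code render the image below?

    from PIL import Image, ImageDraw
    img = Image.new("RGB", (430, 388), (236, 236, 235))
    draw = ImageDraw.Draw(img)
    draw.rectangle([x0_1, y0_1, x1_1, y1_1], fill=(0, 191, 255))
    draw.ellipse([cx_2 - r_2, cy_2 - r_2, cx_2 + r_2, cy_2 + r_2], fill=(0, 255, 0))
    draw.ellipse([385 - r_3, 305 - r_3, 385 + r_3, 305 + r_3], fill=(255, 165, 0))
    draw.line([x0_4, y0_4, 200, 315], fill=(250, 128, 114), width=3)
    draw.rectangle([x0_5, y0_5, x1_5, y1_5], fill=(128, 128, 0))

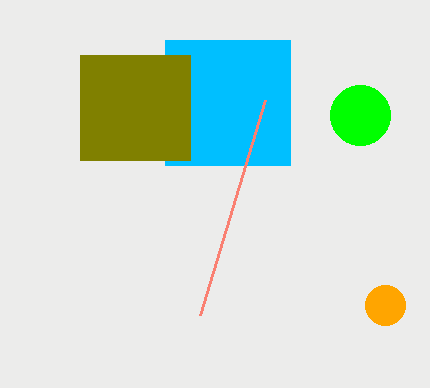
x0_1 = 165; y0_1 = 40; x1_1 = 290; y1_1 = 165; cx_2 = 360; cy_2 = 115; r_2 = 30; r_3 = 20; x0_4 = 265; y0_4 = 100; x0_5 = 80; y0_5 = 55; x1_5 = 190; y1_5 = 160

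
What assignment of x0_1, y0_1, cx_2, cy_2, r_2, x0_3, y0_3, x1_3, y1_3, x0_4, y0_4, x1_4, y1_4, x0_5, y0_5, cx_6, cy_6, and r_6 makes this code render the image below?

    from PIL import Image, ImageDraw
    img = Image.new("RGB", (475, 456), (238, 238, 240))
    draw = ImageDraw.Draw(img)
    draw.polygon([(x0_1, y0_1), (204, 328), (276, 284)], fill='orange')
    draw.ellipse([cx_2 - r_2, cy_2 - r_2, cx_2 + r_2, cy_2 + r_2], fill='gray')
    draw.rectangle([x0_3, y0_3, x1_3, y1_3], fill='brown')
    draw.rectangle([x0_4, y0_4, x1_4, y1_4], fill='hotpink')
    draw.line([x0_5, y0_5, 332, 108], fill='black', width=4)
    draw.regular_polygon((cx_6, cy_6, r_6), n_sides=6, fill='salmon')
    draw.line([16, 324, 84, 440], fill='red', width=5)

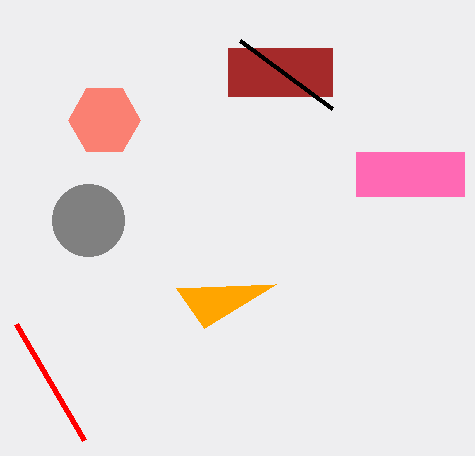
x0_1 = 176
y0_1 = 288
cx_2 = 88
cy_2 = 220
r_2 = 36
x0_3 = 228
y0_3 = 48
x1_3 = 332
y1_3 = 96
x0_4 = 356
y0_4 = 152
x1_4 = 464
y1_4 = 196
x0_5 = 240
y0_5 = 40
cx_6 = 104
cy_6 = 120
r_6 = 36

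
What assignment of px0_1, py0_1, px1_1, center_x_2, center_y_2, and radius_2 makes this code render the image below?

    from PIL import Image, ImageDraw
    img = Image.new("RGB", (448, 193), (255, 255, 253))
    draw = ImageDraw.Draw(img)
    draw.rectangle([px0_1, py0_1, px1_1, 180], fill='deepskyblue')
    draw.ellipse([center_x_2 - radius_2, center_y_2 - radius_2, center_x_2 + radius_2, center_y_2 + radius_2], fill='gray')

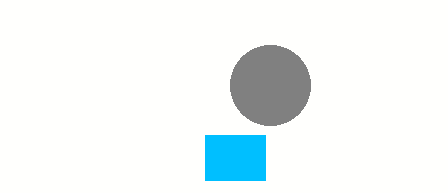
px0_1 = 205
py0_1 = 135
px1_1 = 265
center_x_2 = 270
center_y_2 = 85
radius_2 = 40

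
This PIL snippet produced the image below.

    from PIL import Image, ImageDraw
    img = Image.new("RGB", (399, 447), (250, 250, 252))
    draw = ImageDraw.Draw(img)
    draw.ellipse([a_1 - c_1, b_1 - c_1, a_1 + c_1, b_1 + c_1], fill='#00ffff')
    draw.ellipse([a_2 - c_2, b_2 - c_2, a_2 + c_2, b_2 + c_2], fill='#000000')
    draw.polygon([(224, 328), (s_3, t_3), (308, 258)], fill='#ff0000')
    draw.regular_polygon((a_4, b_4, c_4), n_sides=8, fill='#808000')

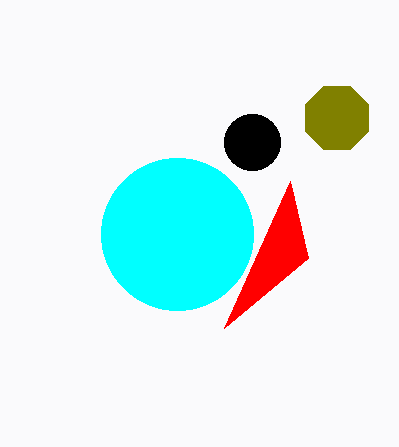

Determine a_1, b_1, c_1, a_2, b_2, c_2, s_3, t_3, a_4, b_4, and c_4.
a_1 = 177; b_1 = 234; c_1 = 76; a_2 = 252; b_2 = 142; c_2 = 28; s_3 = 290; t_3 = 181; a_4 = 337; b_4 = 118; c_4 = 34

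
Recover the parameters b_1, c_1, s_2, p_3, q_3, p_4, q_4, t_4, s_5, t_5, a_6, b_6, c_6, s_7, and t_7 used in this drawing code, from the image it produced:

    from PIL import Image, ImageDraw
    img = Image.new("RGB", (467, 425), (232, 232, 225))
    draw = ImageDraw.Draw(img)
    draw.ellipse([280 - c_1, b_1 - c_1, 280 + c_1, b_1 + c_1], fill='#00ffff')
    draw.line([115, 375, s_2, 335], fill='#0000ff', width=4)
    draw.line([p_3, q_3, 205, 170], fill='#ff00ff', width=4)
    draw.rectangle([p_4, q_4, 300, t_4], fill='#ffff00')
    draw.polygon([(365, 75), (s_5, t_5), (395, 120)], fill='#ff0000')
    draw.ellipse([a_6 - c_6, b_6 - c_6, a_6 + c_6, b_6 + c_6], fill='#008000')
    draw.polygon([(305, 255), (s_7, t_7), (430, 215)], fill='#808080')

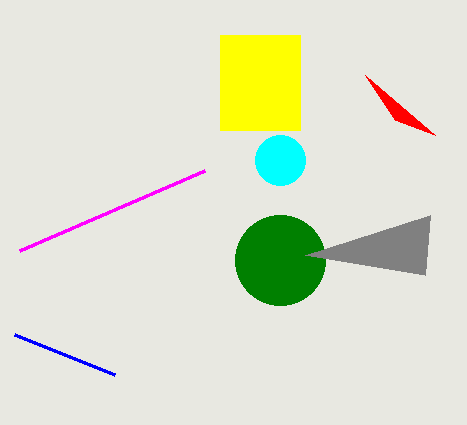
b_1 = 160; c_1 = 25; s_2 = 15; p_3 = 20; q_3 = 250; p_4 = 220; q_4 = 35; t_4 = 130; s_5 = 435; t_5 = 135; a_6 = 280; b_6 = 260; c_6 = 45; s_7 = 425; t_7 = 275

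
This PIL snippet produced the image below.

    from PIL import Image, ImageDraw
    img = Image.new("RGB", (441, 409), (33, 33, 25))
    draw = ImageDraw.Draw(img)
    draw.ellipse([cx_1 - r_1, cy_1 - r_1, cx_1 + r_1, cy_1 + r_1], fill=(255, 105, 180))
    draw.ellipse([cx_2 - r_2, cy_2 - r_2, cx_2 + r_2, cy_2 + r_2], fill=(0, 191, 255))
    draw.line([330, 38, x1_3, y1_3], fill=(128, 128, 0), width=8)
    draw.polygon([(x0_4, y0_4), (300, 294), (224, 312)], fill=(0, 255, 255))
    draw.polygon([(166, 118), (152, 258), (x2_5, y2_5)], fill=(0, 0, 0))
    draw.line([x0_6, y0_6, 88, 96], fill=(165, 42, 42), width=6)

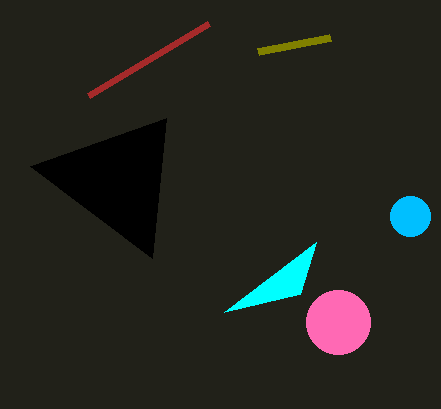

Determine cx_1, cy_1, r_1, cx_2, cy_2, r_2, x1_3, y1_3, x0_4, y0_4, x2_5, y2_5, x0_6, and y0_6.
cx_1 = 338; cy_1 = 322; r_1 = 32; cx_2 = 410; cy_2 = 216; r_2 = 20; x1_3 = 258; y1_3 = 52; x0_4 = 316; y0_4 = 242; x2_5 = 30; y2_5 = 166; x0_6 = 208; y0_6 = 24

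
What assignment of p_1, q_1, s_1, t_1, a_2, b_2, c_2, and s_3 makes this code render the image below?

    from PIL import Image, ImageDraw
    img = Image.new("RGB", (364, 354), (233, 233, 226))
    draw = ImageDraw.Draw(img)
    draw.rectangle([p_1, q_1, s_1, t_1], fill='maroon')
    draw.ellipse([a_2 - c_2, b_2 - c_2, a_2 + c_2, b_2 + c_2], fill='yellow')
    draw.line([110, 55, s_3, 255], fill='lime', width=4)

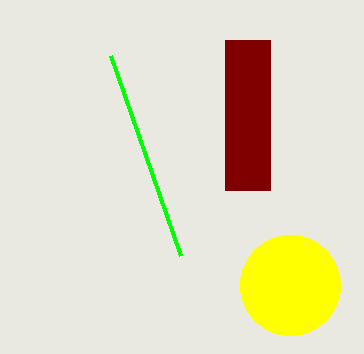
p_1 = 225
q_1 = 40
s_1 = 270
t_1 = 190
a_2 = 290
b_2 = 285
c_2 = 50
s_3 = 180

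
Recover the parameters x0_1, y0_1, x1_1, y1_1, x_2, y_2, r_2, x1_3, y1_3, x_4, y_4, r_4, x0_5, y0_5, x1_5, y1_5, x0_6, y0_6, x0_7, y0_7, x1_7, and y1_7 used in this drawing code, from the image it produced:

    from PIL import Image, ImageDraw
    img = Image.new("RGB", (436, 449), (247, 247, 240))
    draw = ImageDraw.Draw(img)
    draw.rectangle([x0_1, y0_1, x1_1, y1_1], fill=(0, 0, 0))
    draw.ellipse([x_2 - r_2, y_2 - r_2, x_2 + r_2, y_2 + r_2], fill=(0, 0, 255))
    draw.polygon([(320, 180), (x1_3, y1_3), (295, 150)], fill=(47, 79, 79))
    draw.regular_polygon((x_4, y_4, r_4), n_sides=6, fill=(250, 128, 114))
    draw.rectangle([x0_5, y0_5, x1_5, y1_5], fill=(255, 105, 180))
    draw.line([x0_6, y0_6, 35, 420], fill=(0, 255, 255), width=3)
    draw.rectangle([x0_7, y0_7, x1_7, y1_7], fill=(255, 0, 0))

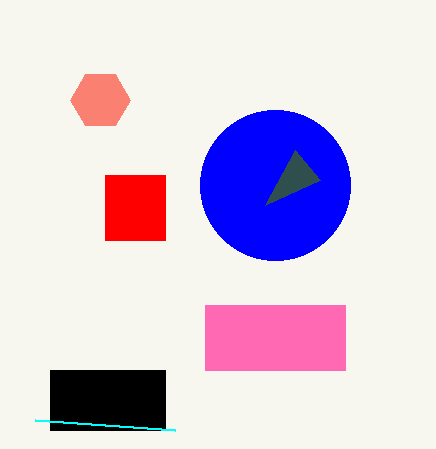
x0_1 = 50; y0_1 = 370; x1_1 = 165; y1_1 = 430; x_2 = 275; y_2 = 185; r_2 = 75; x1_3 = 265; y1_3 = 205; x_4 = 100; y_4 = 100; r_4 = 30; x0_5 = 205; y0_5 = 305; x1_5 = 345; y1_5 = 370; x0_6 = 175; y0_6 = 430; x0_7 = 105; y0_7 = 175; x1_7 = 165; y1_7 = 240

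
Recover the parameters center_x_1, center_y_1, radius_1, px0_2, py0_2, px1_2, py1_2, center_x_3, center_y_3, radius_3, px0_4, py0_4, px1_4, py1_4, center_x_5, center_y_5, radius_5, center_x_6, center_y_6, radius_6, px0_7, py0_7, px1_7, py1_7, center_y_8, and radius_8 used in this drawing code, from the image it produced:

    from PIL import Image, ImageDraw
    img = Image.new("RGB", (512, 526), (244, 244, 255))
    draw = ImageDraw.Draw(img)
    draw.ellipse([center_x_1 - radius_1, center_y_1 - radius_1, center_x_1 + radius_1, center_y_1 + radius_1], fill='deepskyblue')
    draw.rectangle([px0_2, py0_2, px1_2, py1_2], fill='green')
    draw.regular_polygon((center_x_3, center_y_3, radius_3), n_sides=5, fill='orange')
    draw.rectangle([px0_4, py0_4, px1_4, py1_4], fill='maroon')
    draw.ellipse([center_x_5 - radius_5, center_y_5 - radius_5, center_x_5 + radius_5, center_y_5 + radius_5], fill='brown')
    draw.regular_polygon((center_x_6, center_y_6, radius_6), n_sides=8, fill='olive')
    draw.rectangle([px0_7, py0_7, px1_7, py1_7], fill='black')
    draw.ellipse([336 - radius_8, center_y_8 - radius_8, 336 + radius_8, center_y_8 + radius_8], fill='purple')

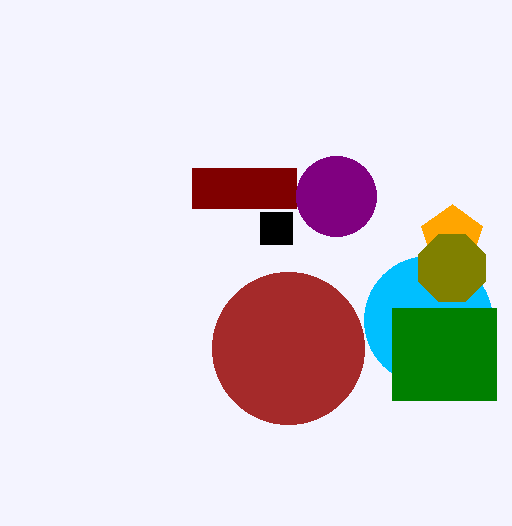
center_x_1 = 428; center_y_1 = 320; radius_1 = 64; px0_2 = 392; py0_2 = 308; px1_2 = 496; py1_2 = 400; center_x_3 = 452; center_y_3 = 236; radius_3 = 32; px0_4 = 192; py0_4 = 168; px1_4 = 296; py1_4 = 208; center_x_5 = 288; center_y_5 = 348; radius_5 = 76; center_x_6 = 452; center_y_6 = 268; radius_6 = 36; px0_7 = 260; py0_7 = 212; px1_7 = 292; py1_7 = 244; center_y_8 = 196; radius_8 = 40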